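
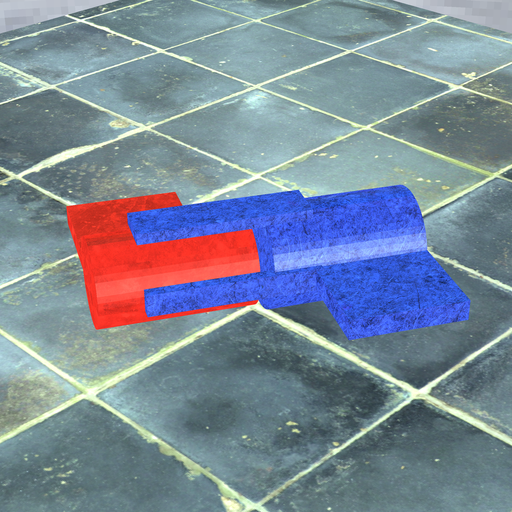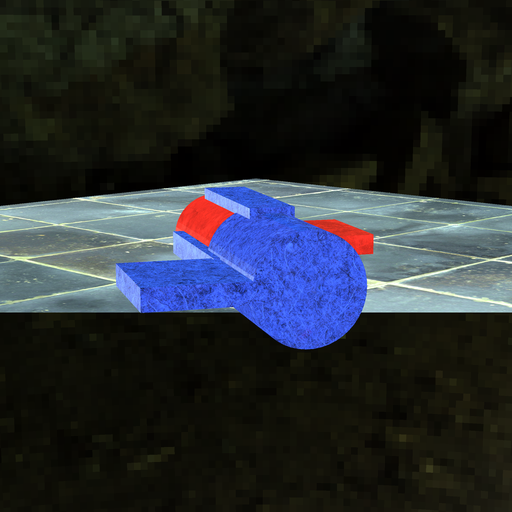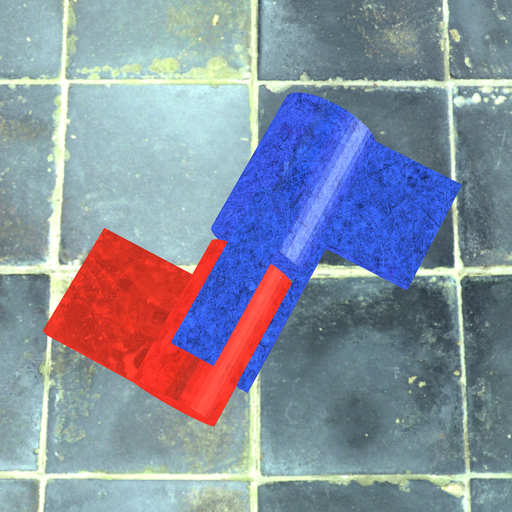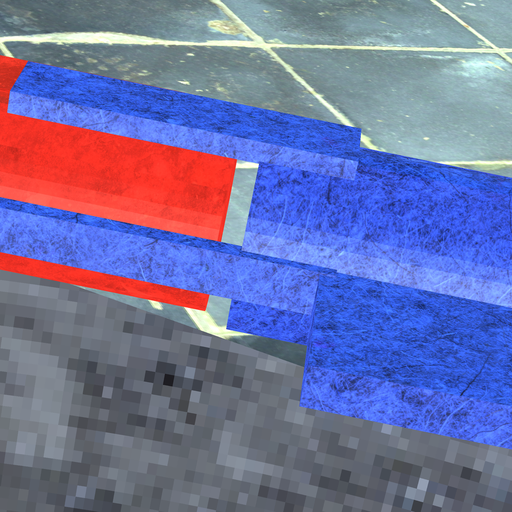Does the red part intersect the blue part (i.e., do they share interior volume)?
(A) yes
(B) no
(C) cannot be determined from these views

(B) no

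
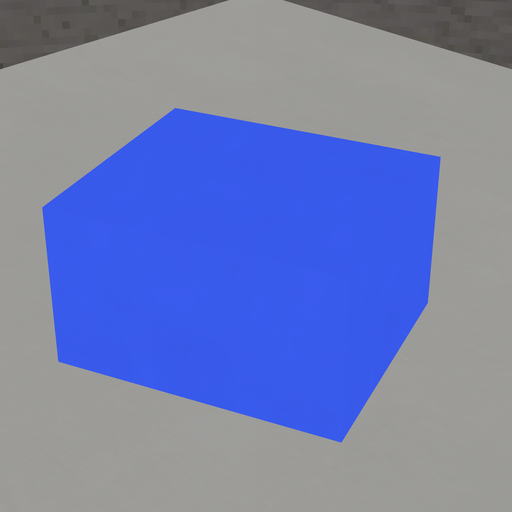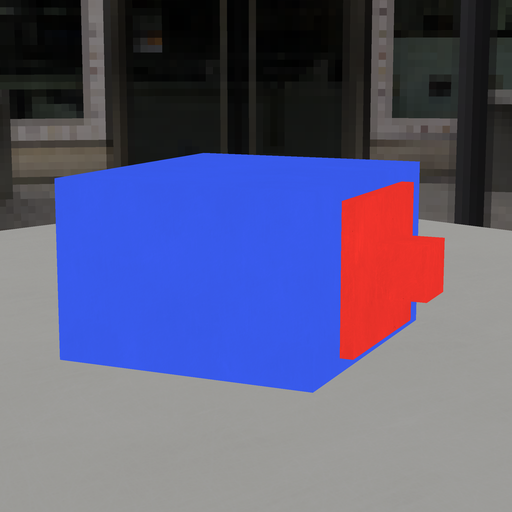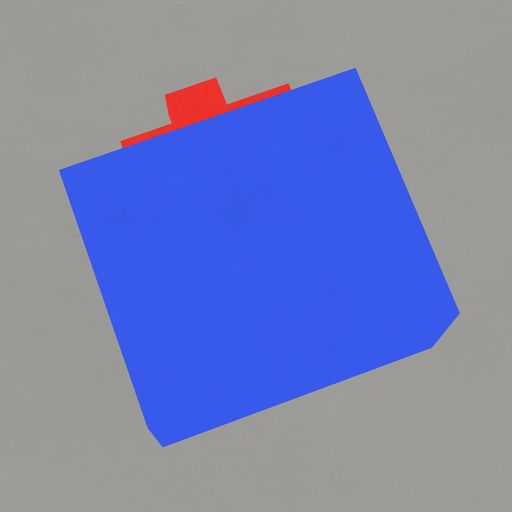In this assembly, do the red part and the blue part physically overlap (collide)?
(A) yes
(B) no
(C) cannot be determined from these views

(C) cannot be determined from these views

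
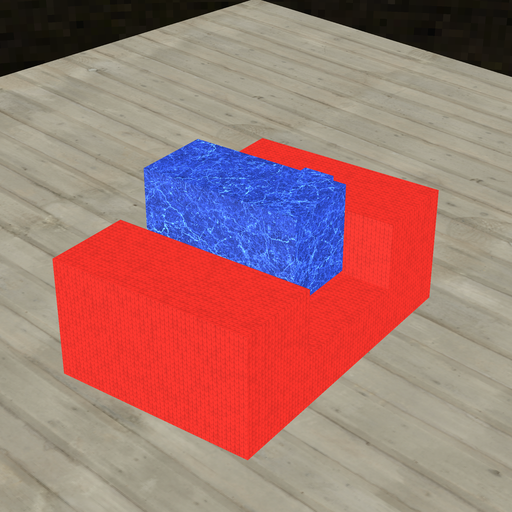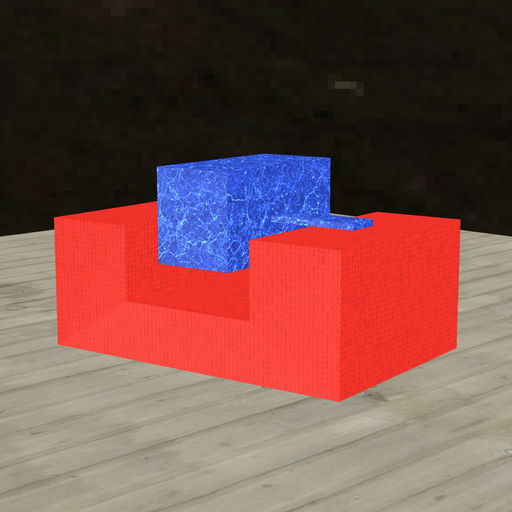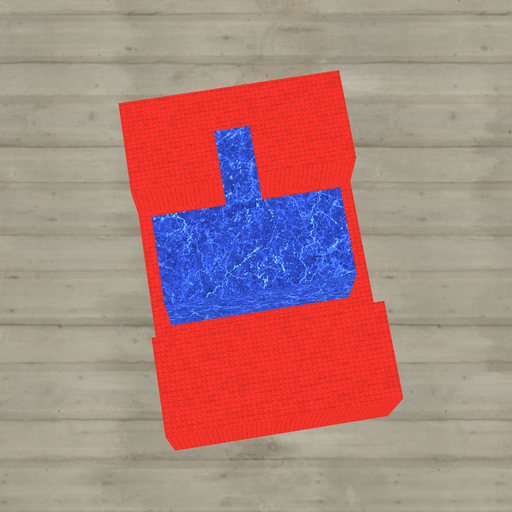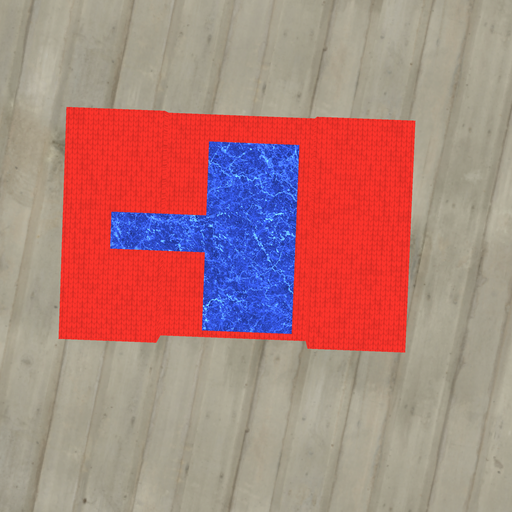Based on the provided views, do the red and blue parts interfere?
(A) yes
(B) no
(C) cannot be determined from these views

(B) no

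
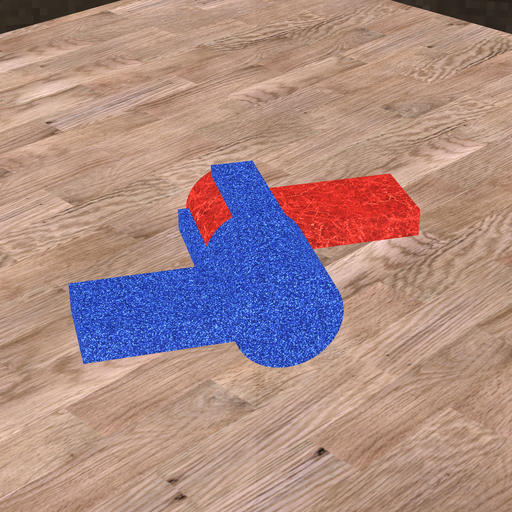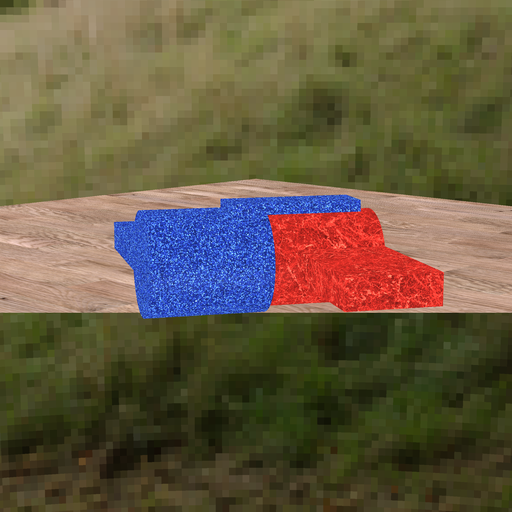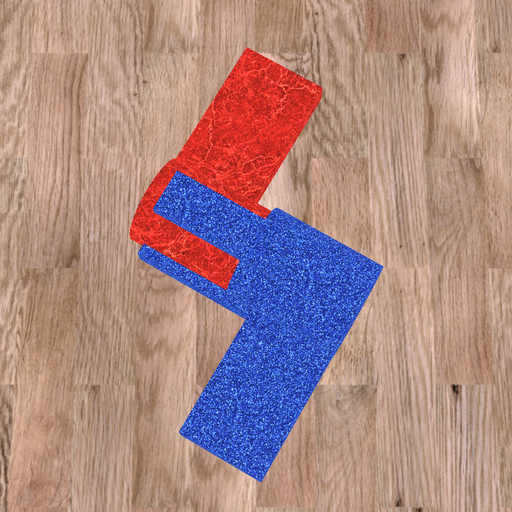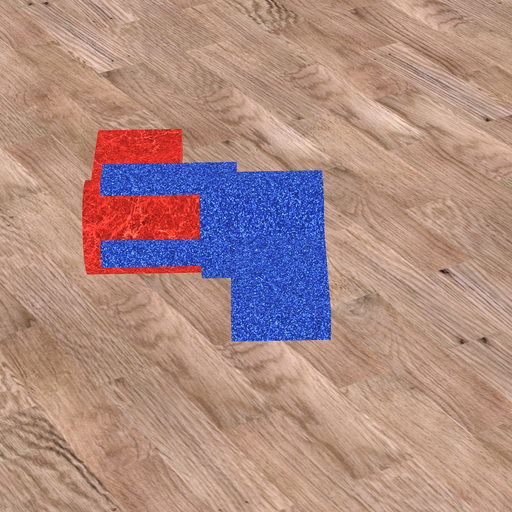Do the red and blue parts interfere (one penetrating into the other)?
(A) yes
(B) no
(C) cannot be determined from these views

(A) yes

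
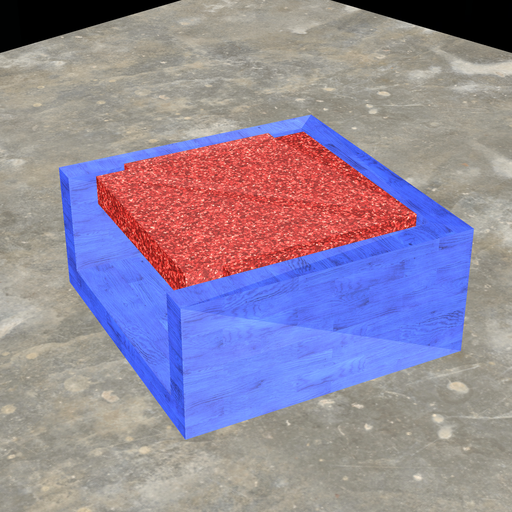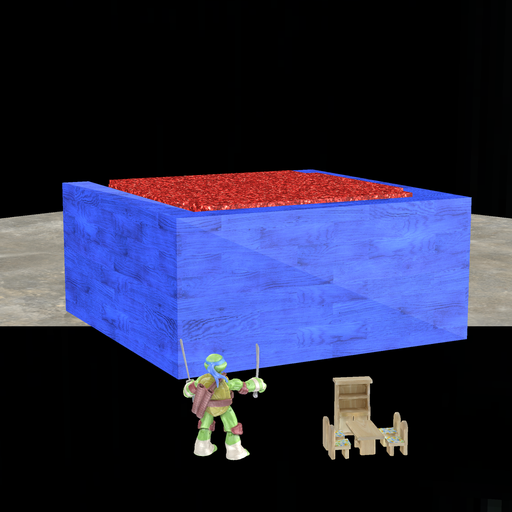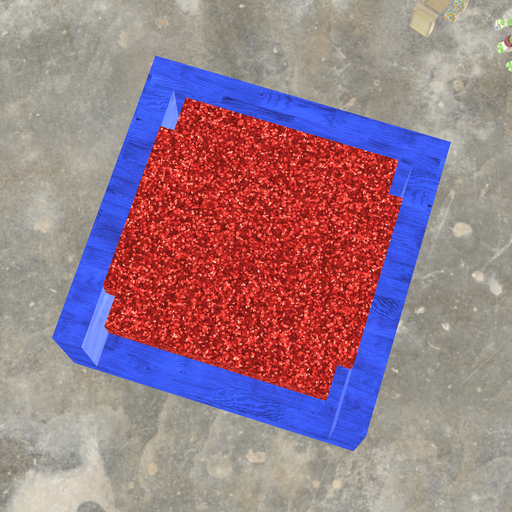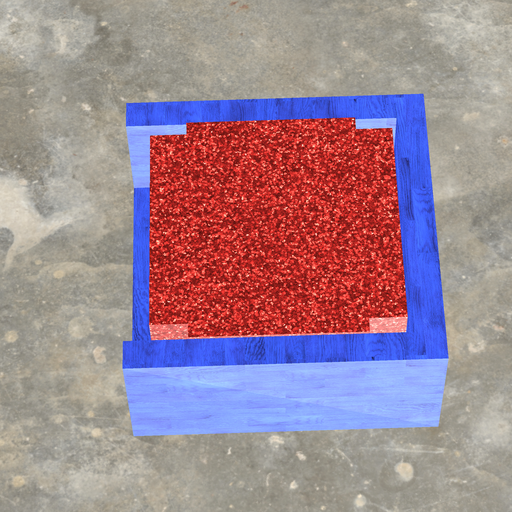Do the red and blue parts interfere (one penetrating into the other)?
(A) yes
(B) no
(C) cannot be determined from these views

(B) no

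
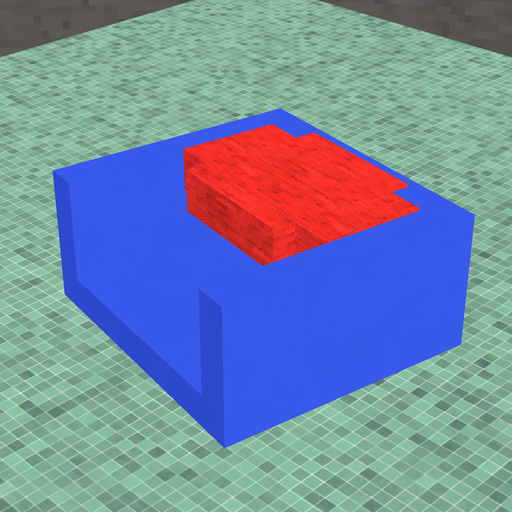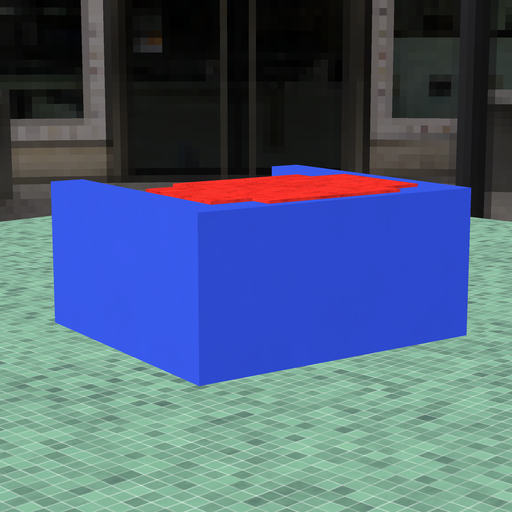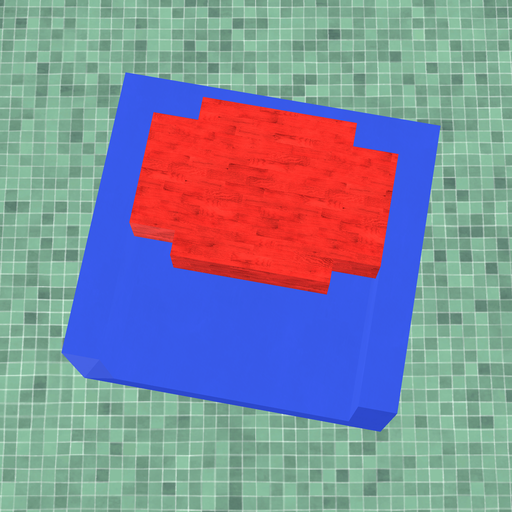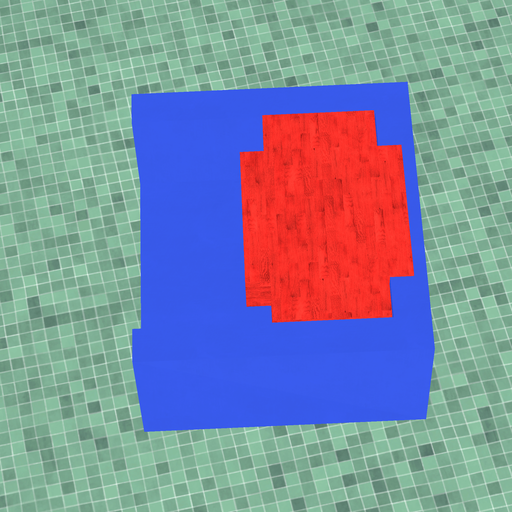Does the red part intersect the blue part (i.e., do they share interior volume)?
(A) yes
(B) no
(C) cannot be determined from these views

(A) yes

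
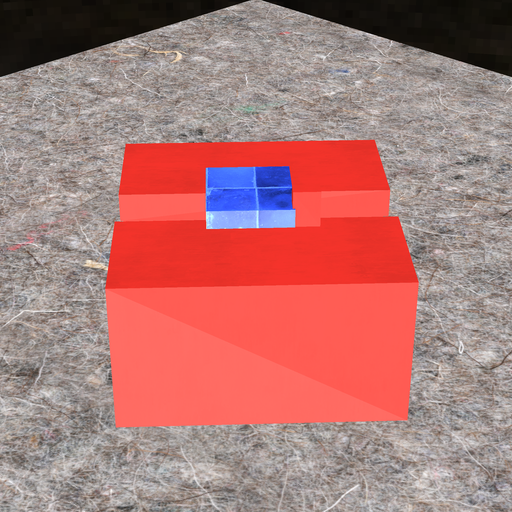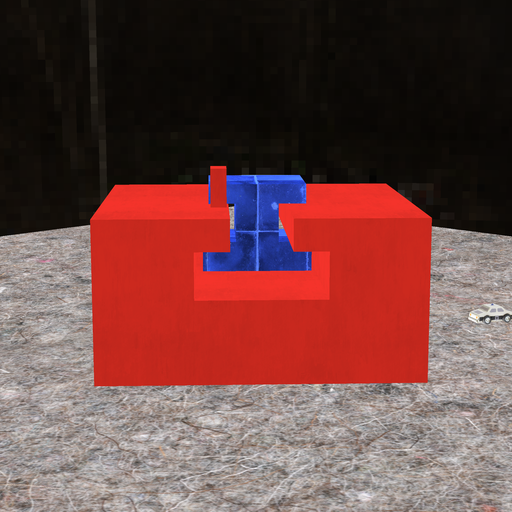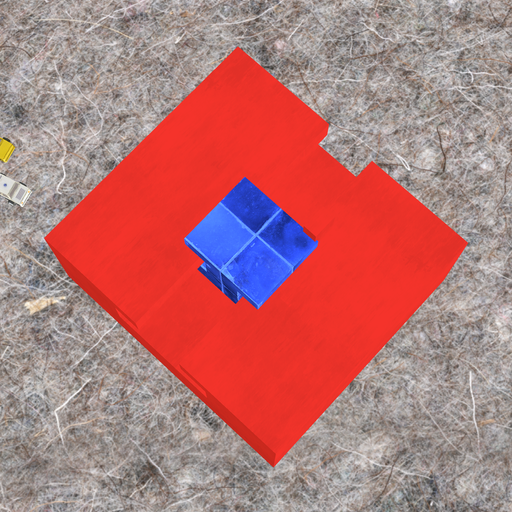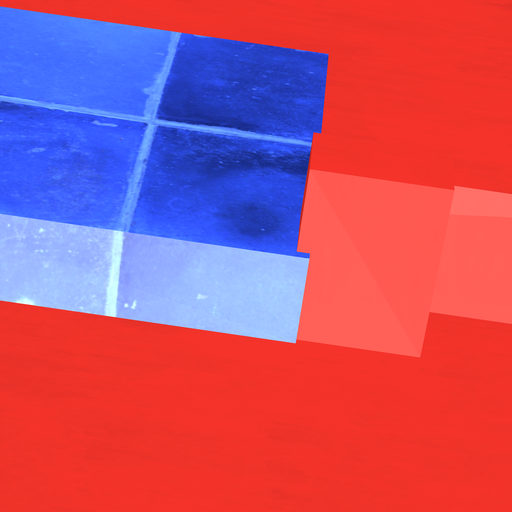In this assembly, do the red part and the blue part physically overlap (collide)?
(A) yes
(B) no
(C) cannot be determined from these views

(A) yes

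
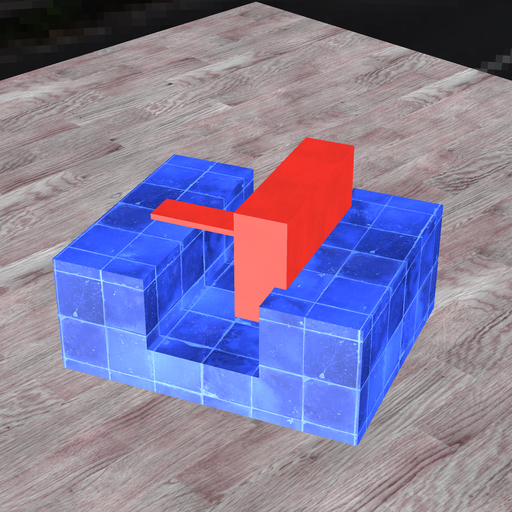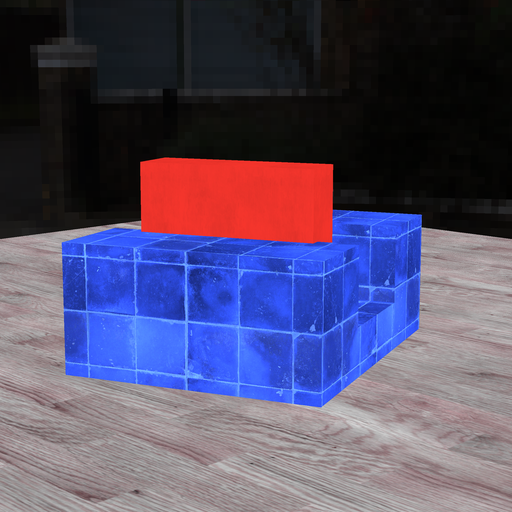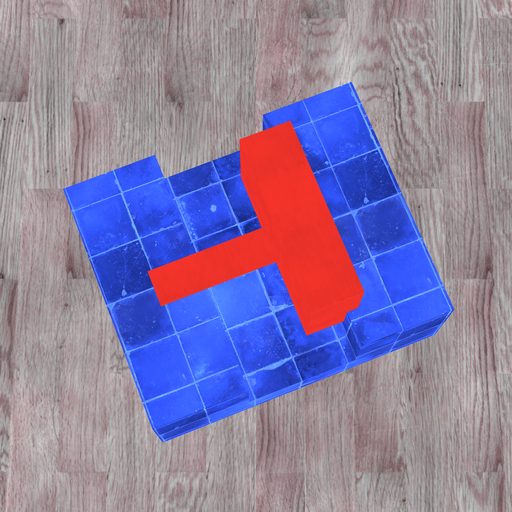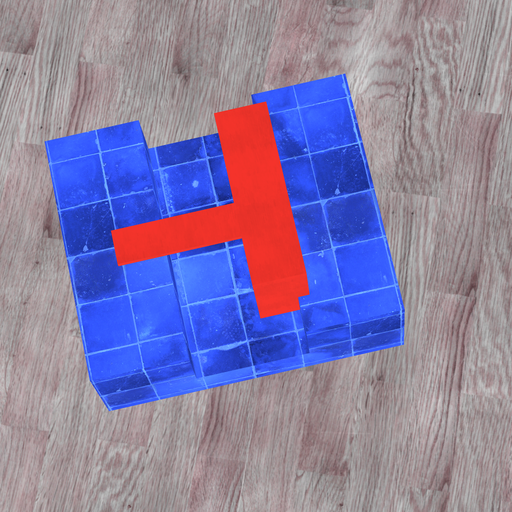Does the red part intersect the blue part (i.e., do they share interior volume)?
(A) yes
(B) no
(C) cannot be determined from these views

(A) yes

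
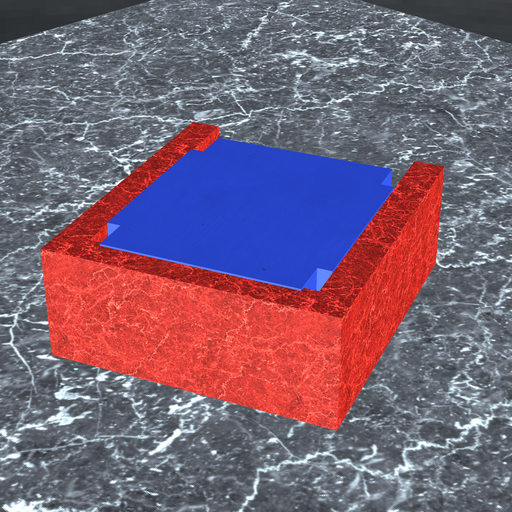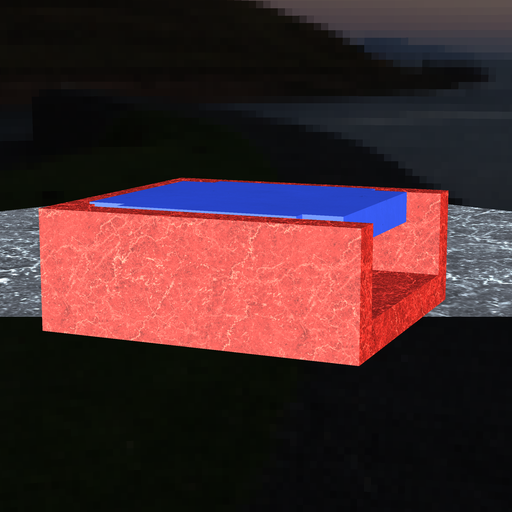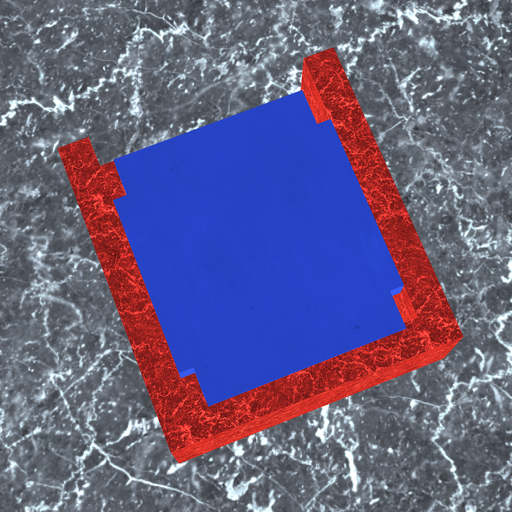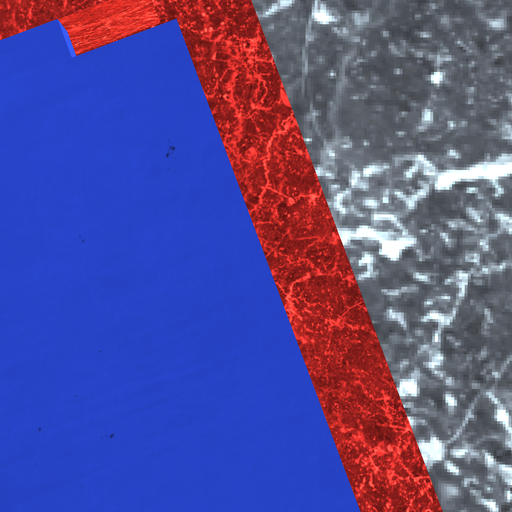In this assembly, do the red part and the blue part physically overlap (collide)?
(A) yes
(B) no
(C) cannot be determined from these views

(A) yes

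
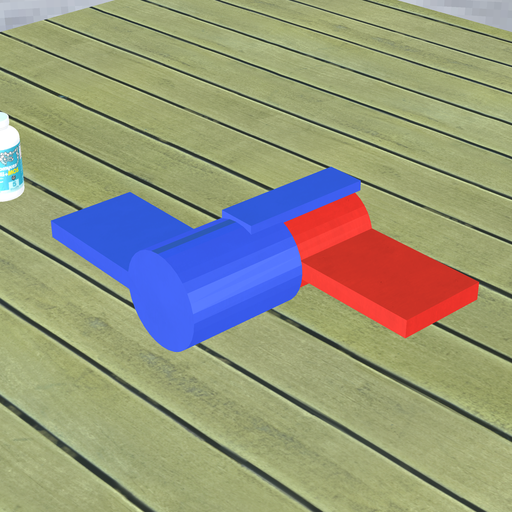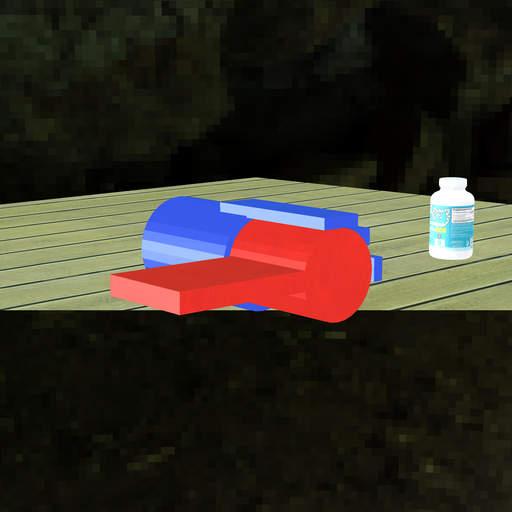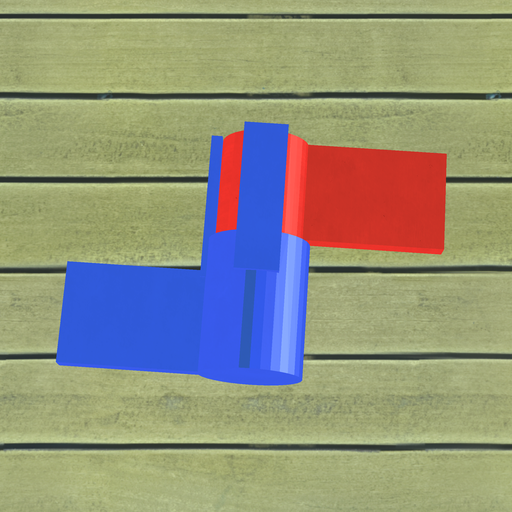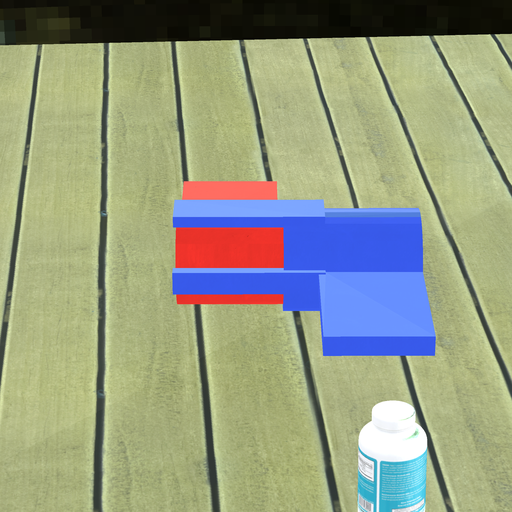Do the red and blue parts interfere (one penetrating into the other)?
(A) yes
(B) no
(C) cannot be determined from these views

(A) yes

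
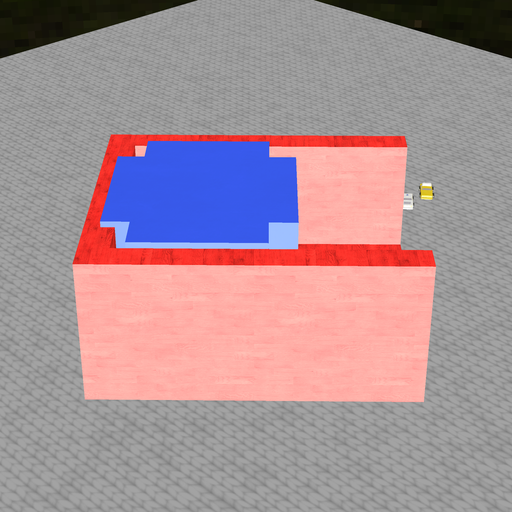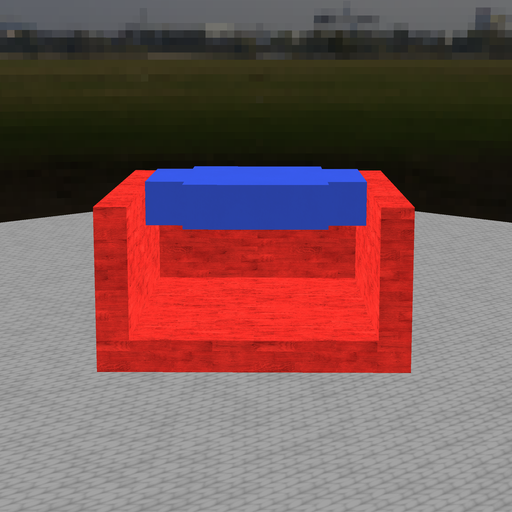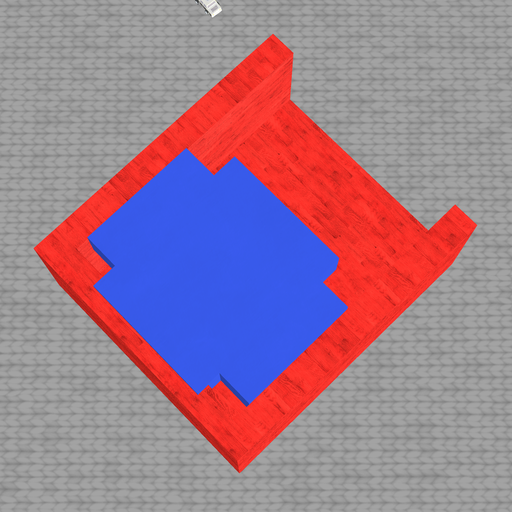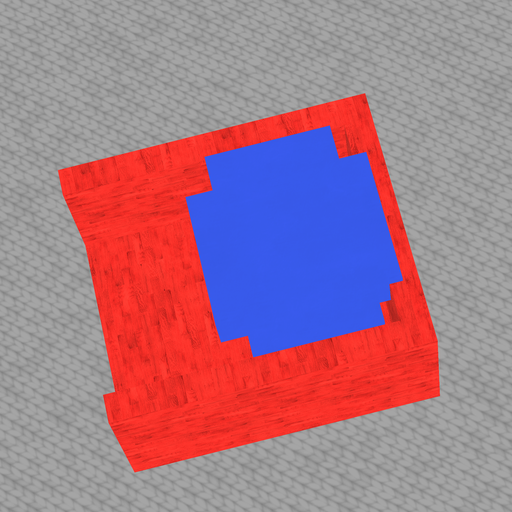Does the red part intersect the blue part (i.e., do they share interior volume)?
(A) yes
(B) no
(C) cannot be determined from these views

(A) yes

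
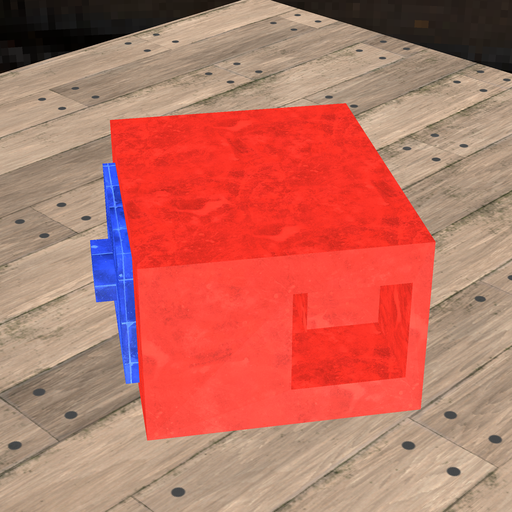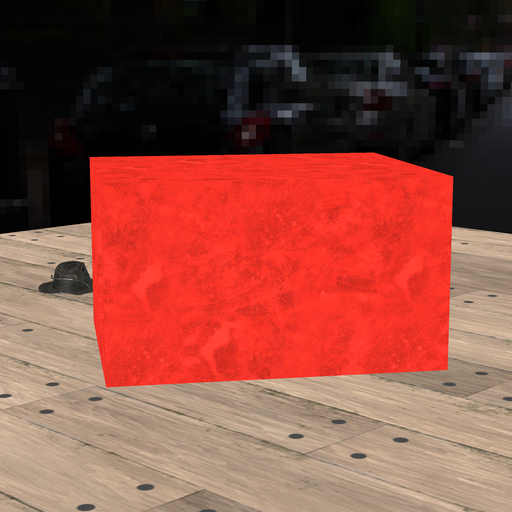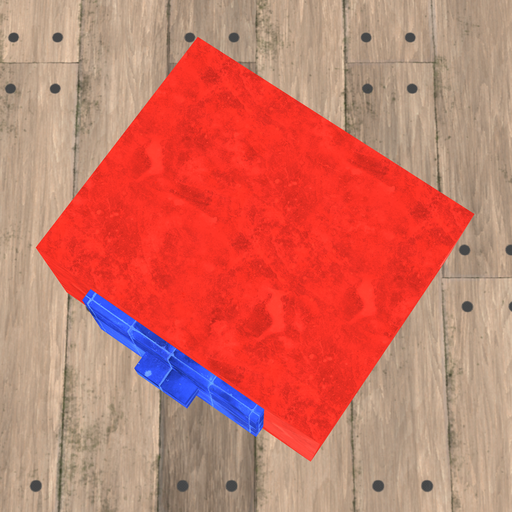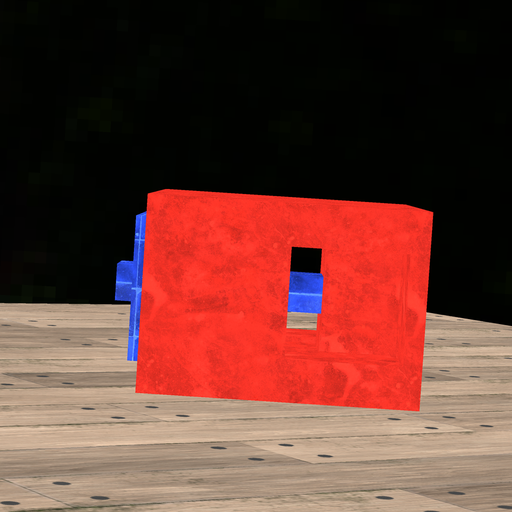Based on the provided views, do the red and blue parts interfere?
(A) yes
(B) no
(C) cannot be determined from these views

(A) yes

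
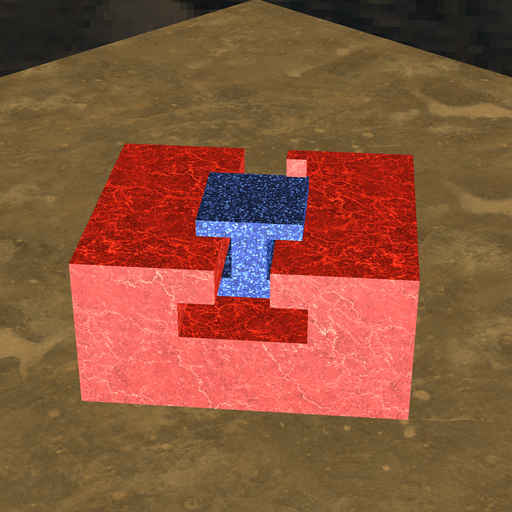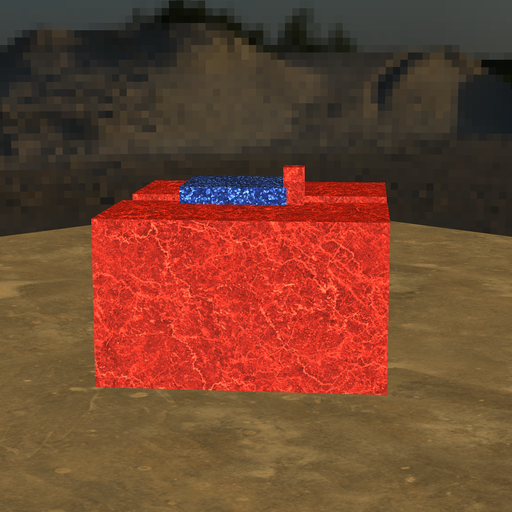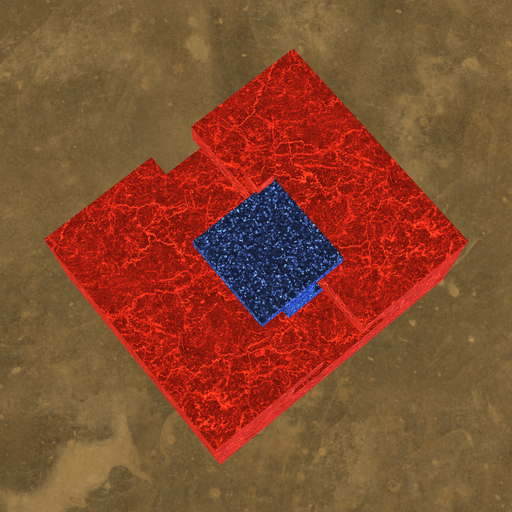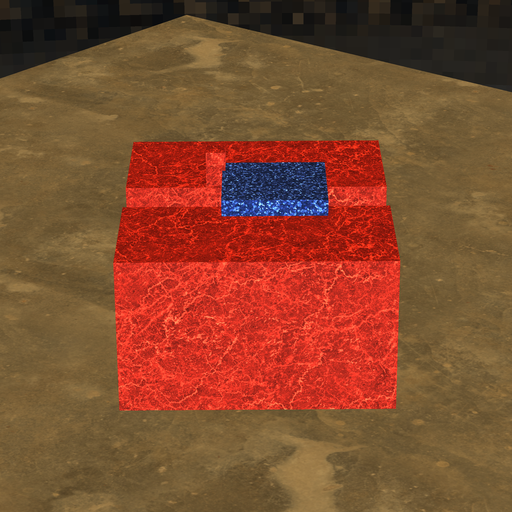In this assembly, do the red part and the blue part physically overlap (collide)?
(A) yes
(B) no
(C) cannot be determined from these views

(A) yes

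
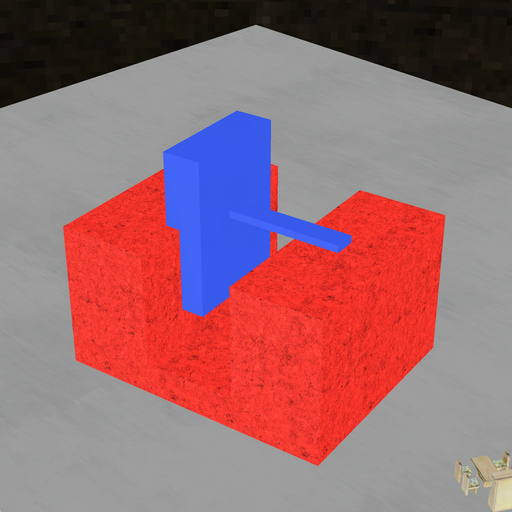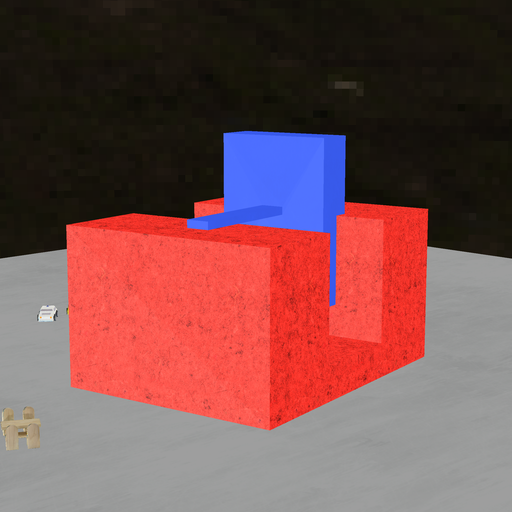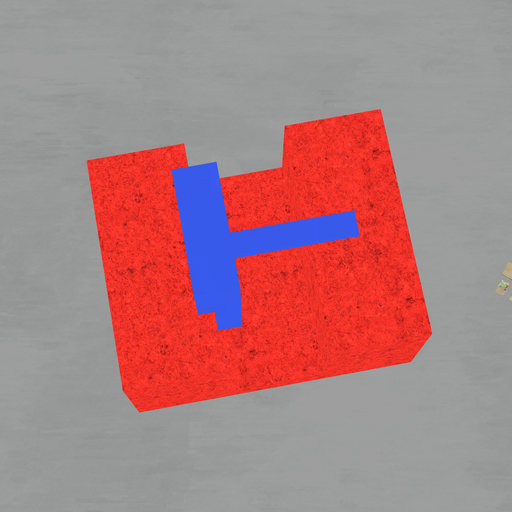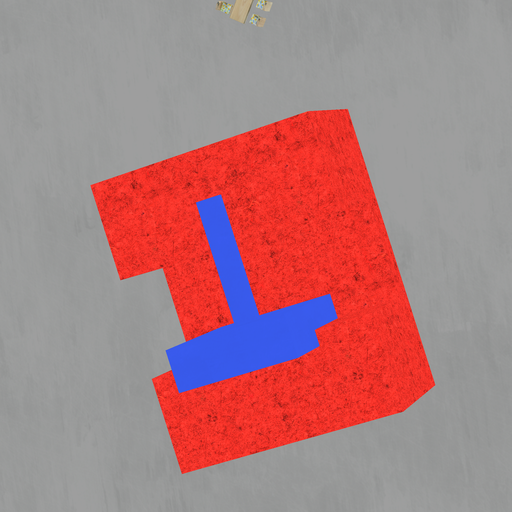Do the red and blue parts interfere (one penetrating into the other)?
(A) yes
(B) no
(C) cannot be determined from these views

(A) yes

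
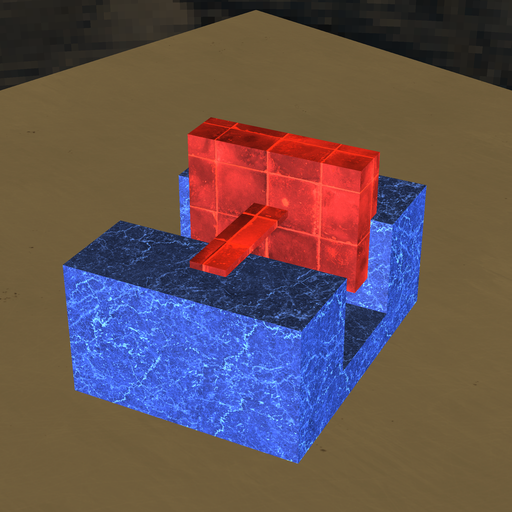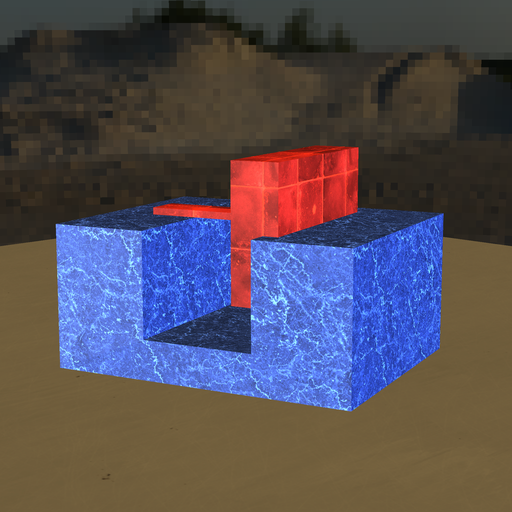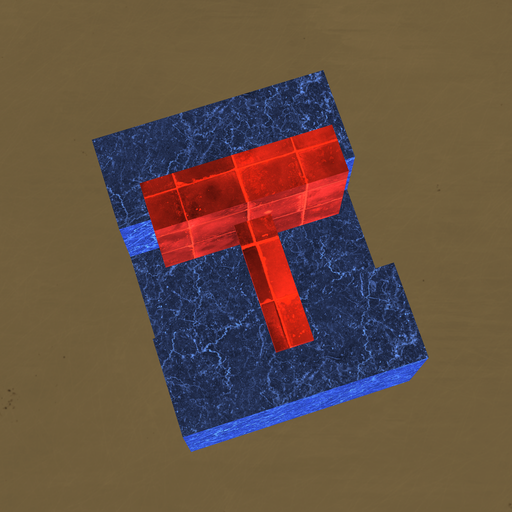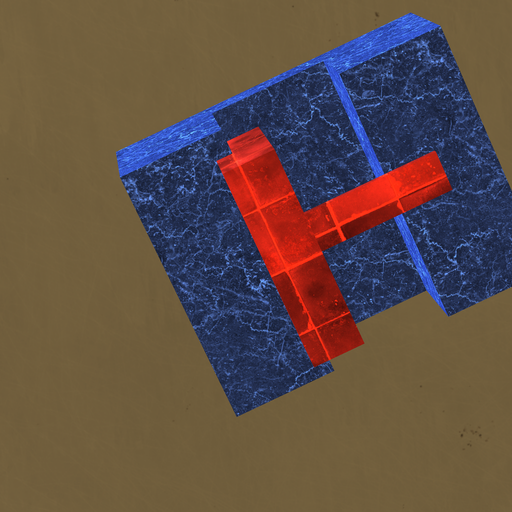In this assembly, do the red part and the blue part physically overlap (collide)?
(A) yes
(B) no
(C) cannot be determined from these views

(A) yes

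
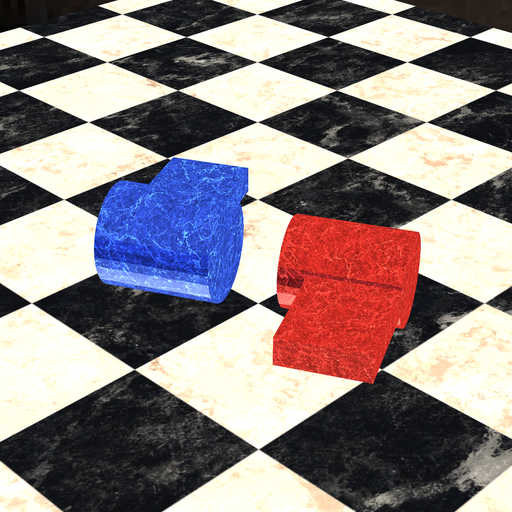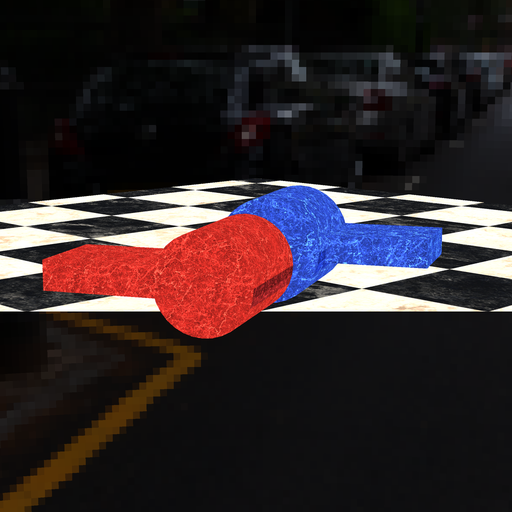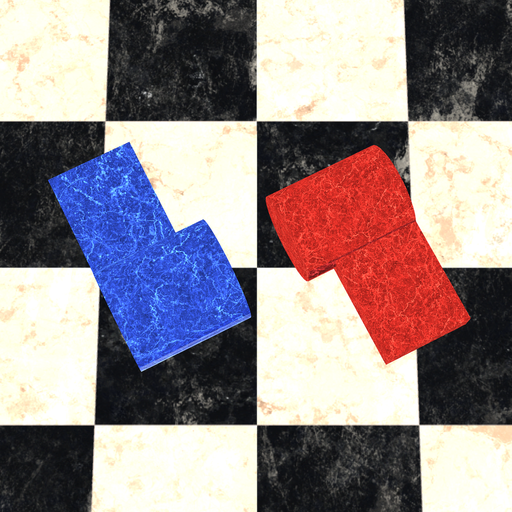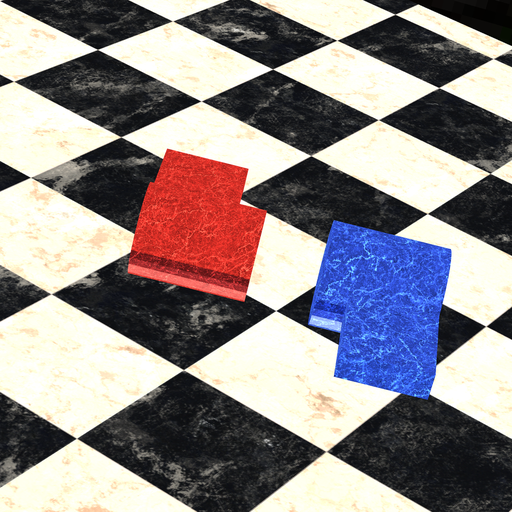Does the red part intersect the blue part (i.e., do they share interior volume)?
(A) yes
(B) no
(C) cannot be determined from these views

(B) no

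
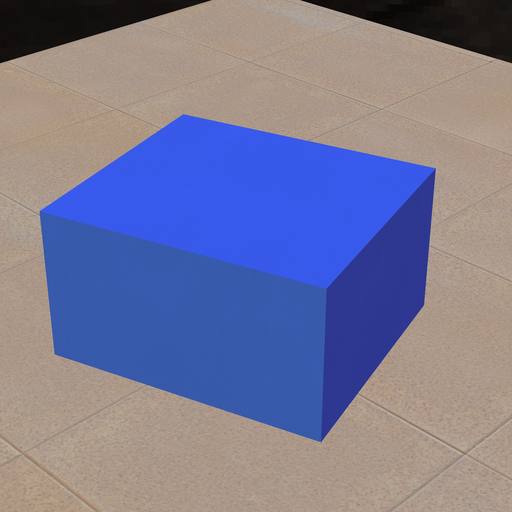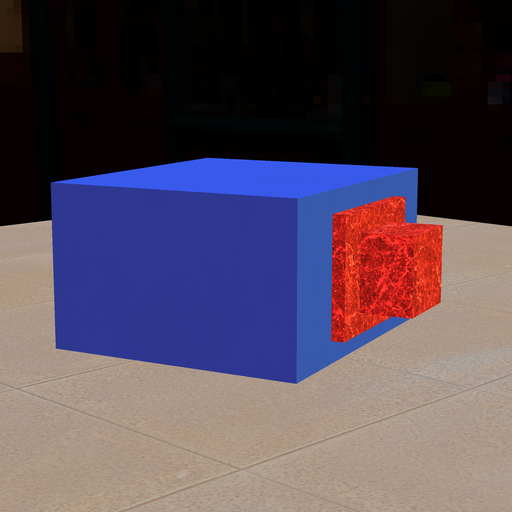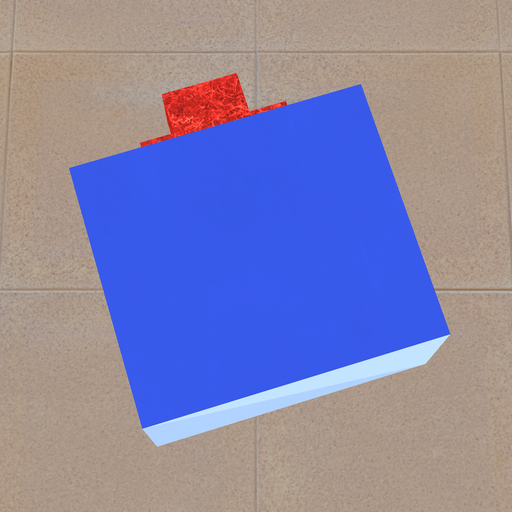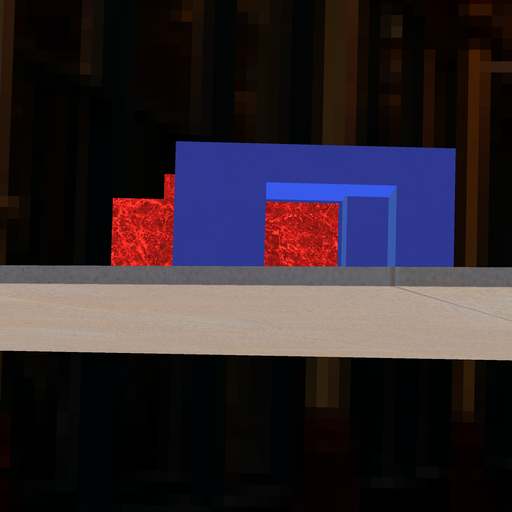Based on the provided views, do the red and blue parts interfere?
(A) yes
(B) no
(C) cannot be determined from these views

(B) no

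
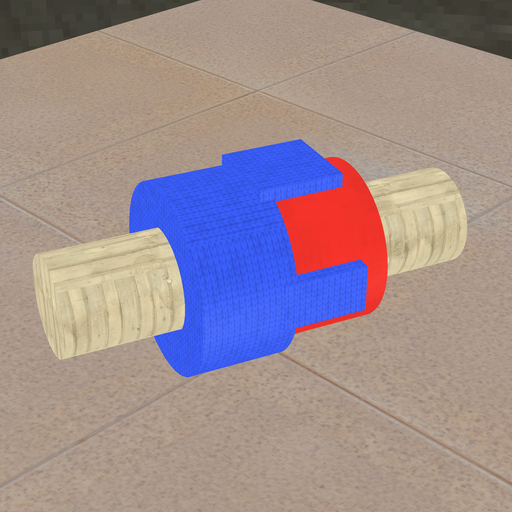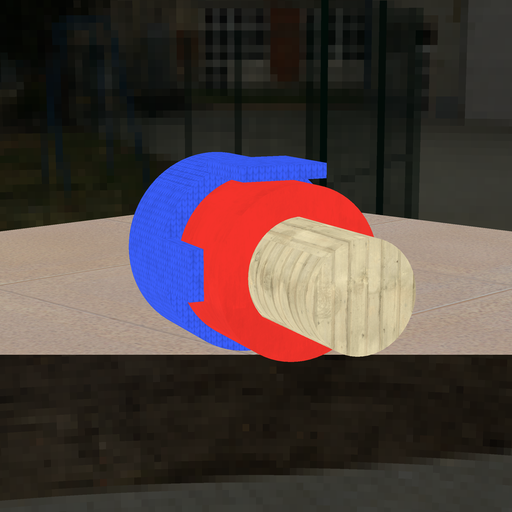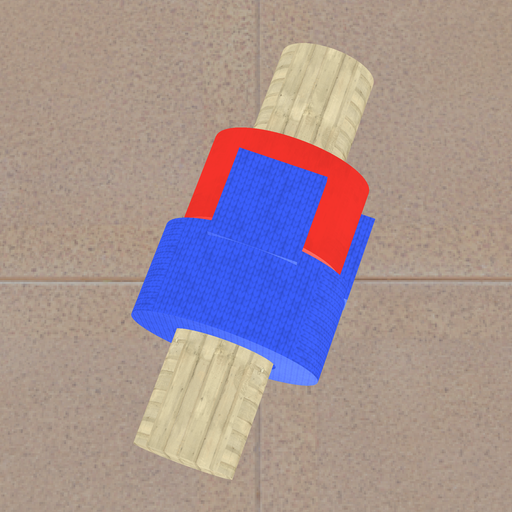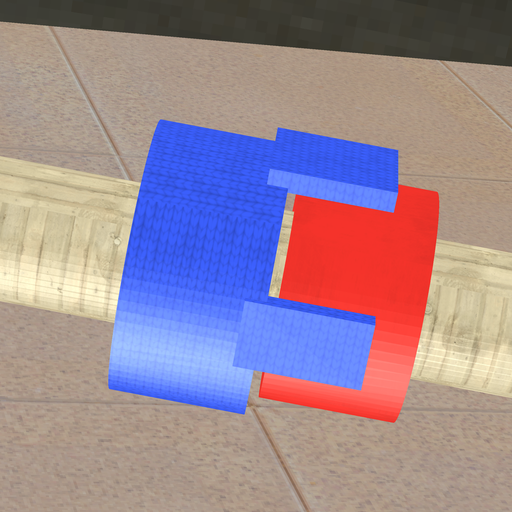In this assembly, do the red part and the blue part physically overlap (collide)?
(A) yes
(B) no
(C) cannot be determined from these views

(B) no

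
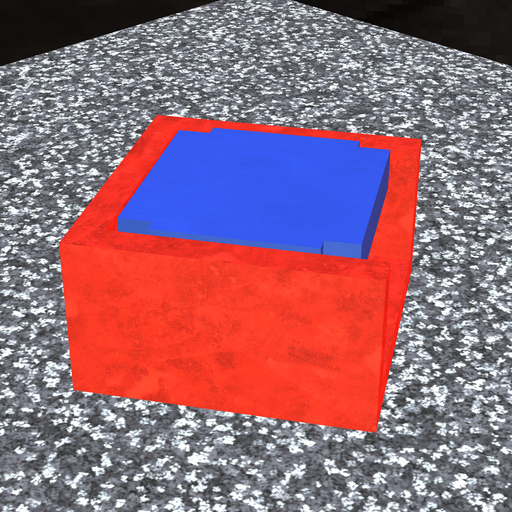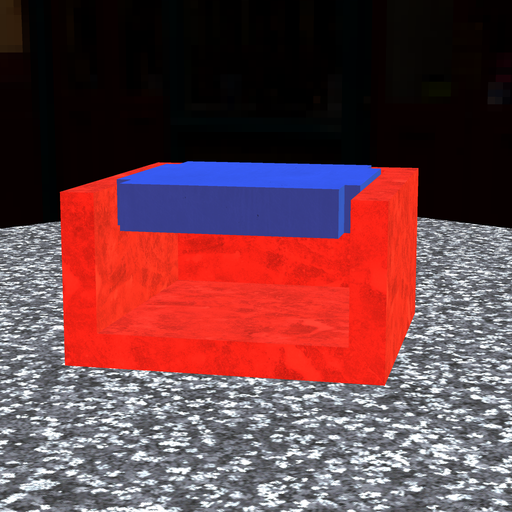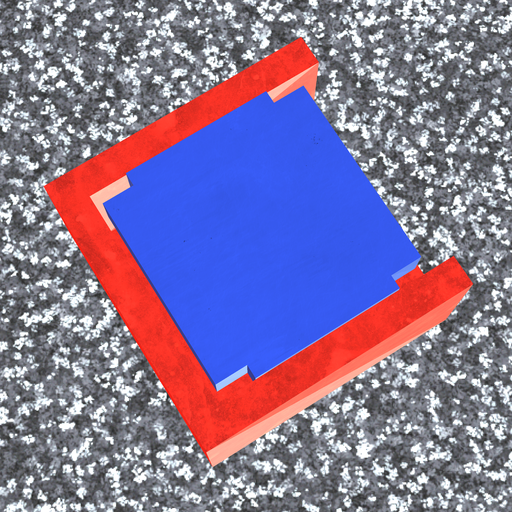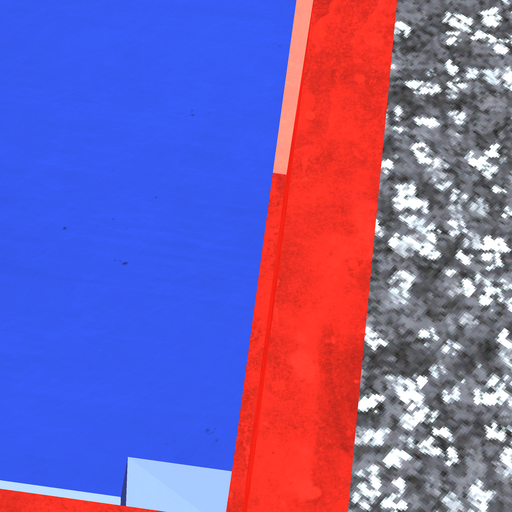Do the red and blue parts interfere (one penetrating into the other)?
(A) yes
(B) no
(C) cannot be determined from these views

(B) no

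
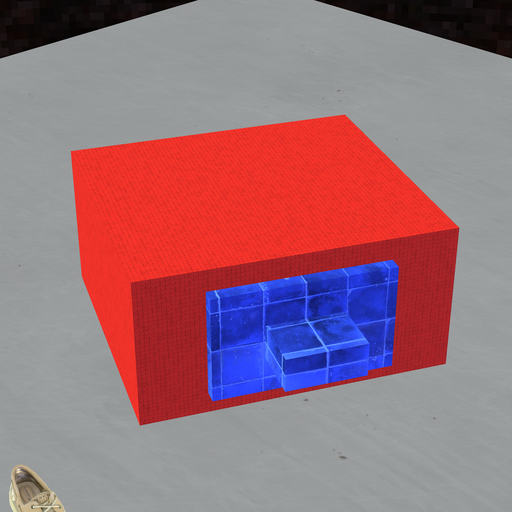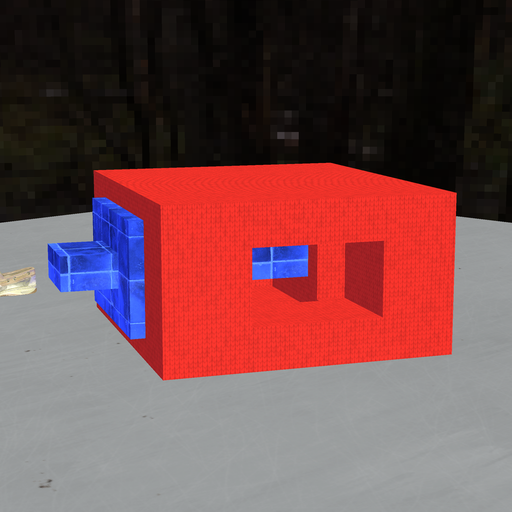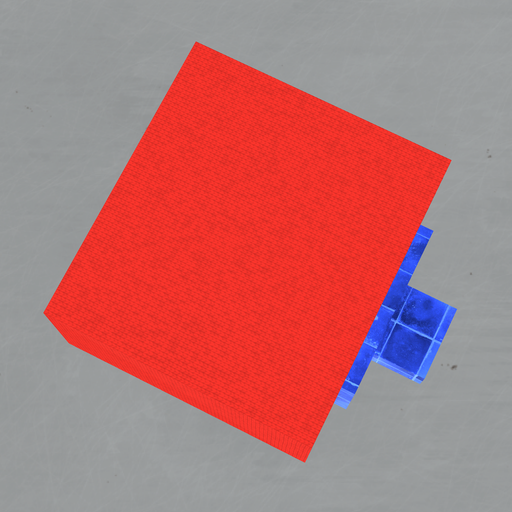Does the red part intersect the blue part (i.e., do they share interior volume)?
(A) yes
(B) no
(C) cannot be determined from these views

(A) yes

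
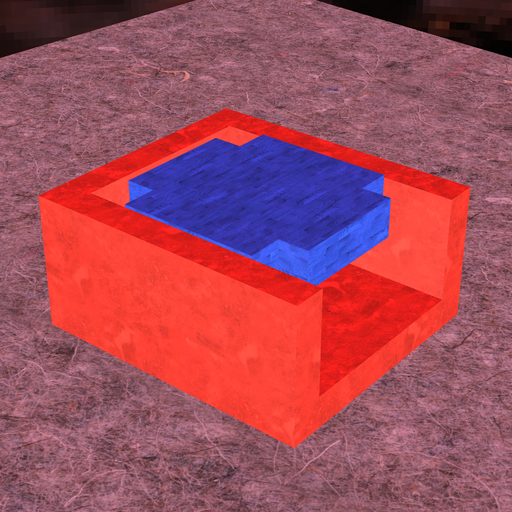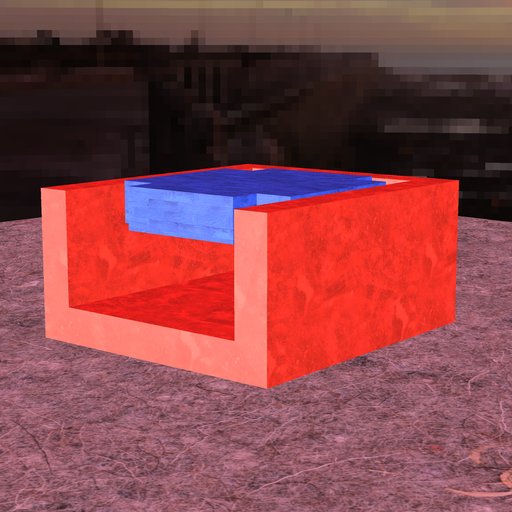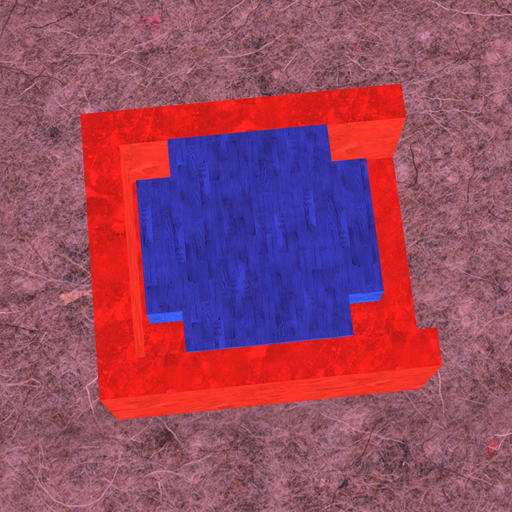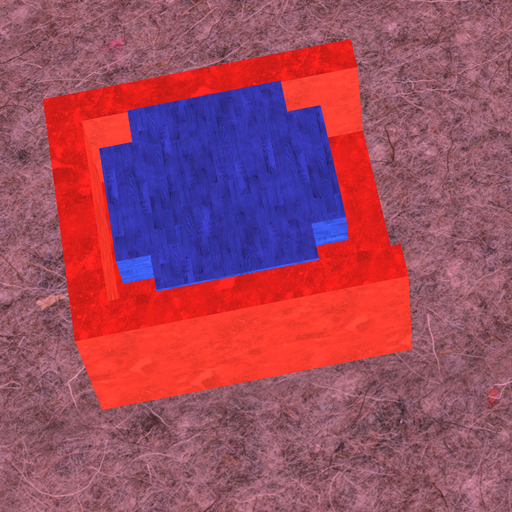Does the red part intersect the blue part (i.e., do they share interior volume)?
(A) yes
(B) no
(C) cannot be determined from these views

(B) no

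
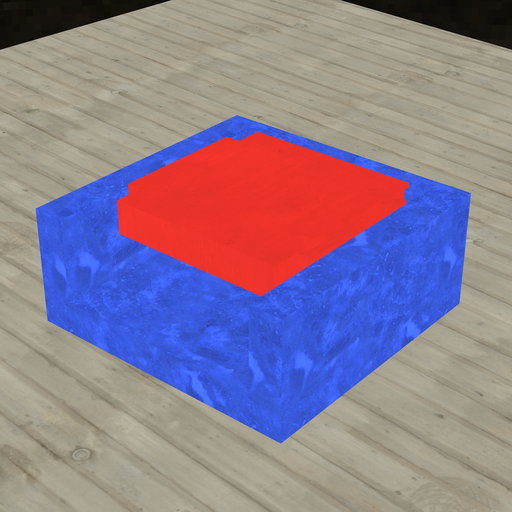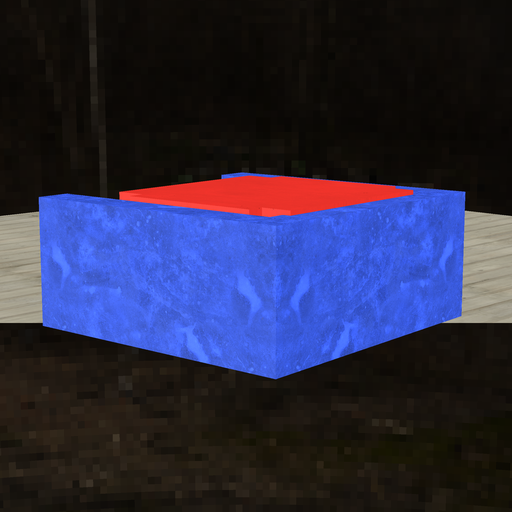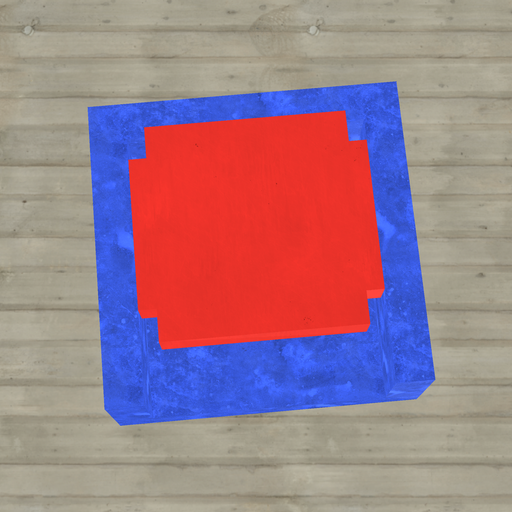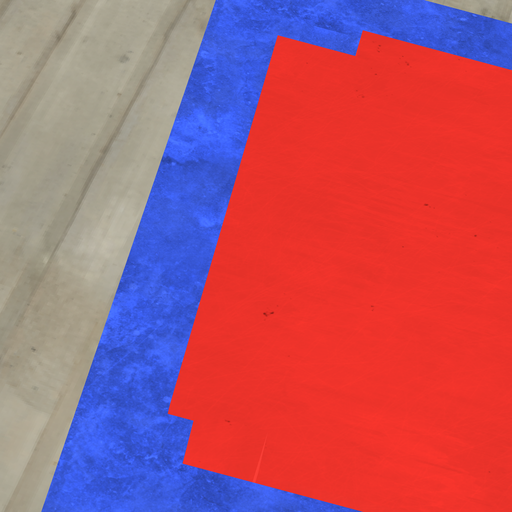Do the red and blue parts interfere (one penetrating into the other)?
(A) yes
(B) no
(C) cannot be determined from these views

(A) yes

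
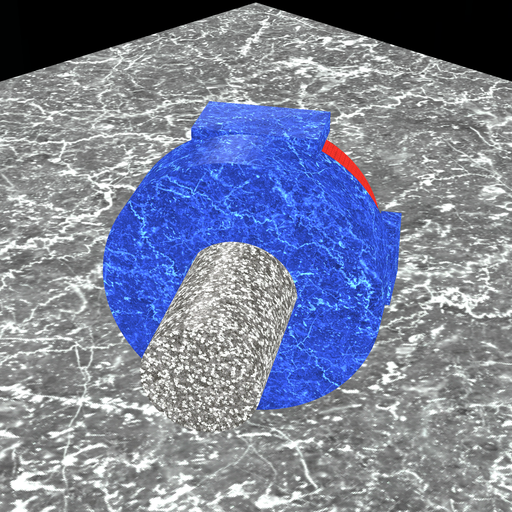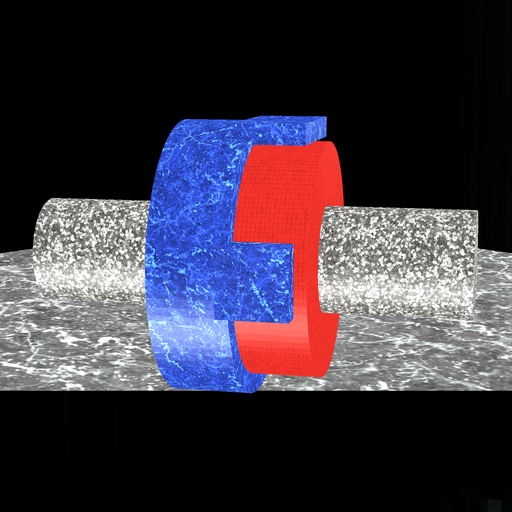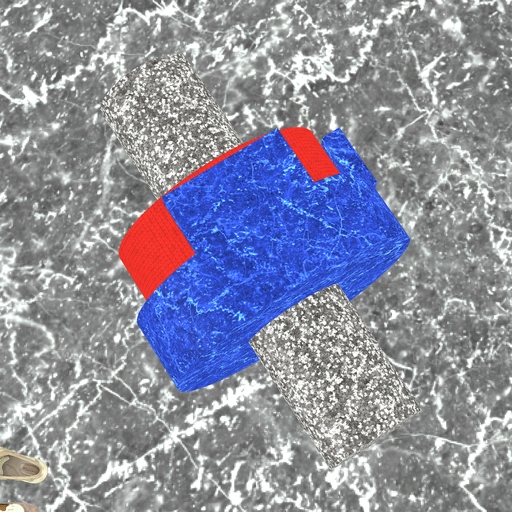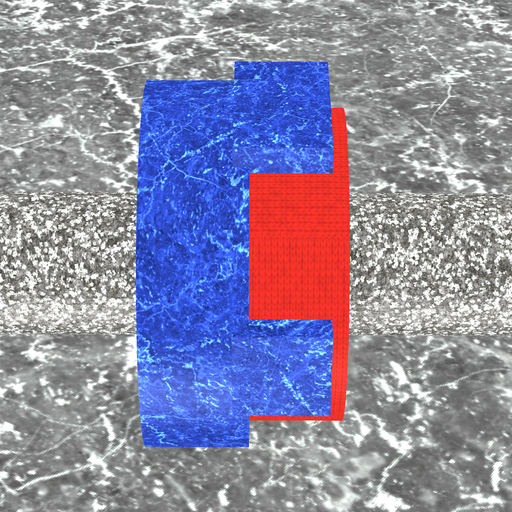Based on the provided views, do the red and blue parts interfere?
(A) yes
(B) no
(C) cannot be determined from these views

(A) yes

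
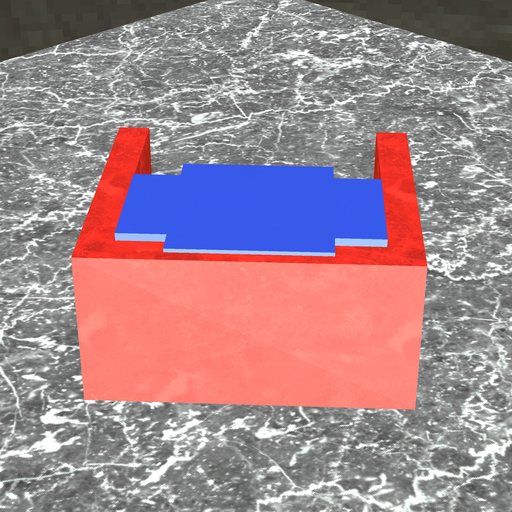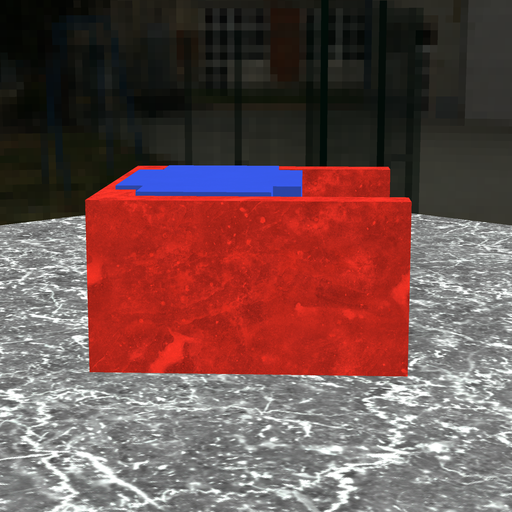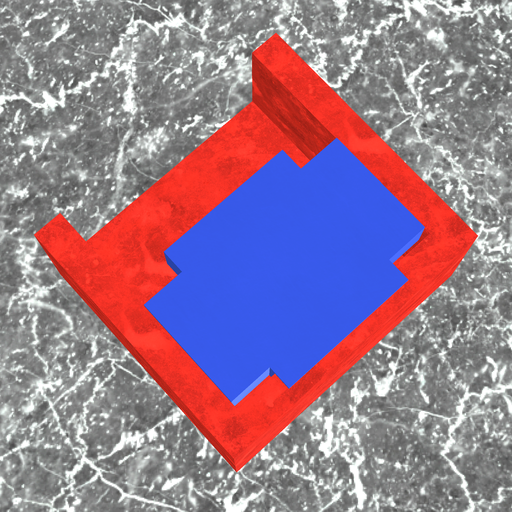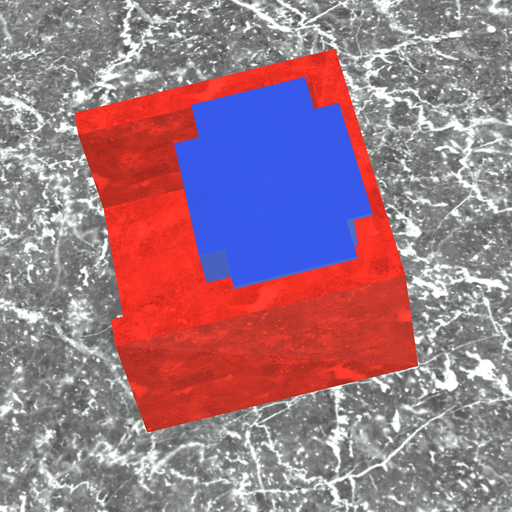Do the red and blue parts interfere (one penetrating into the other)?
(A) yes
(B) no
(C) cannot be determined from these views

(A) yes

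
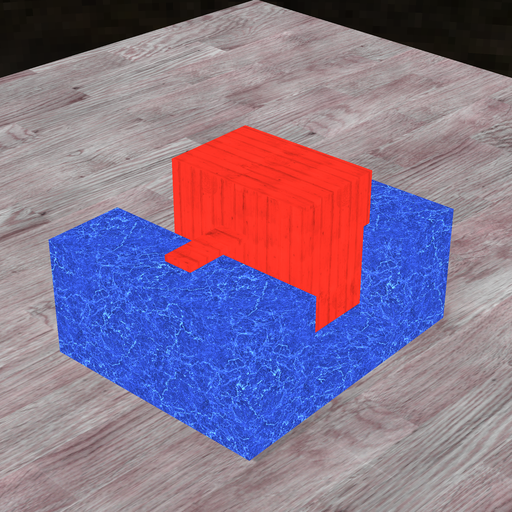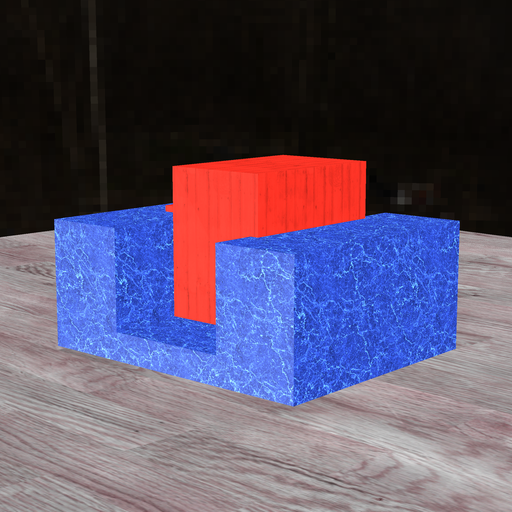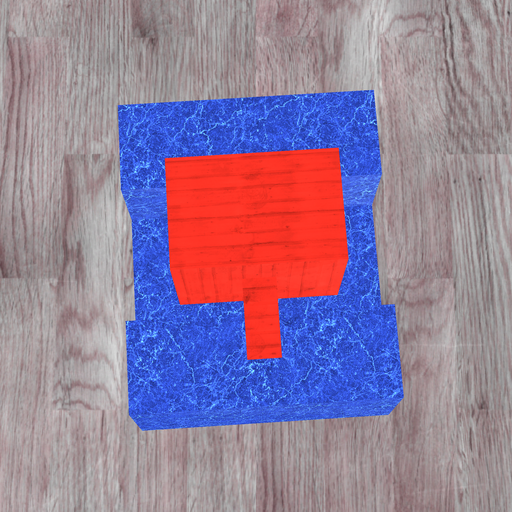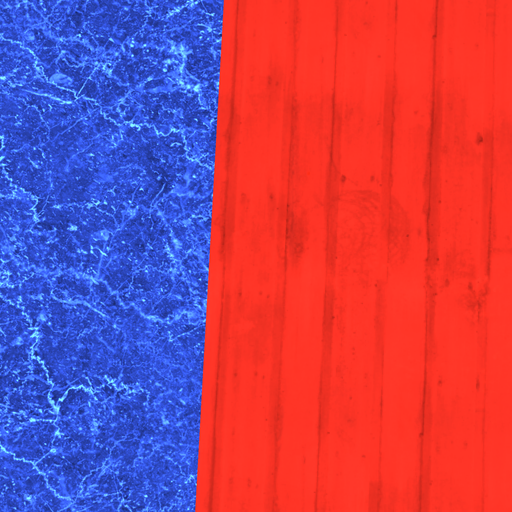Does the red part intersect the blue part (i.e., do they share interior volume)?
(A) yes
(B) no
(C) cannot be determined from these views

(A) yes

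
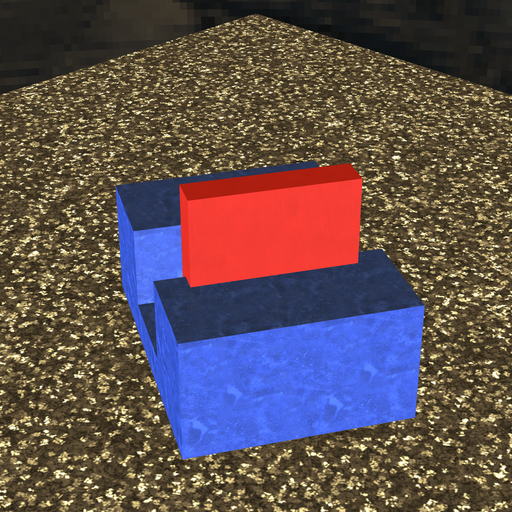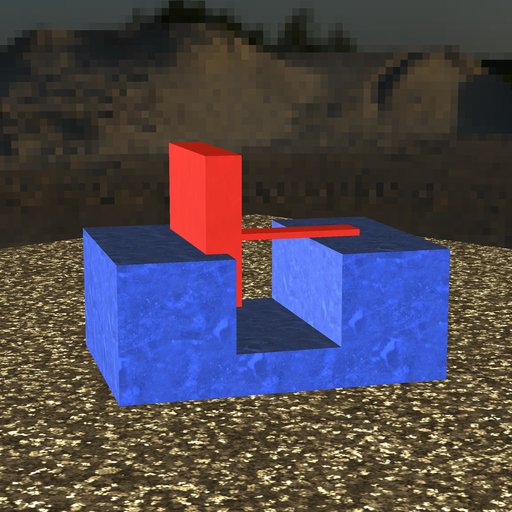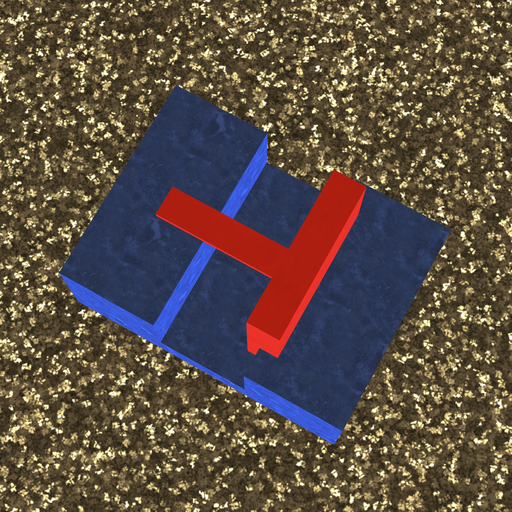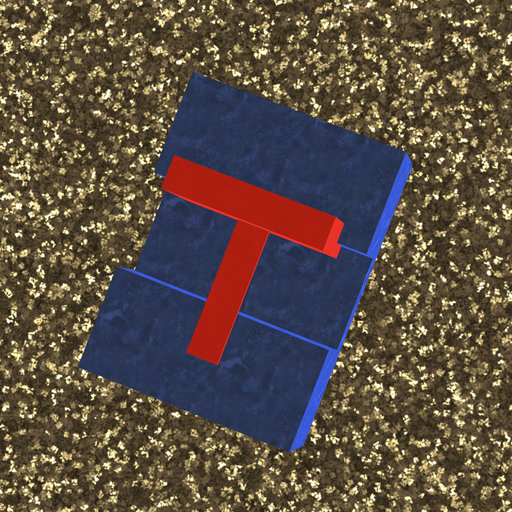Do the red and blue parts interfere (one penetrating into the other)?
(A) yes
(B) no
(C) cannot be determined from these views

(A) yes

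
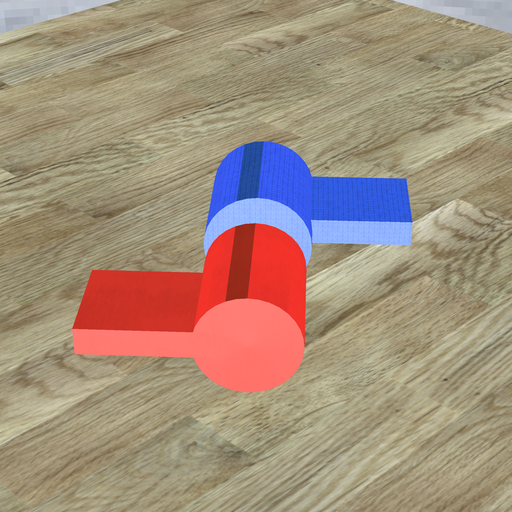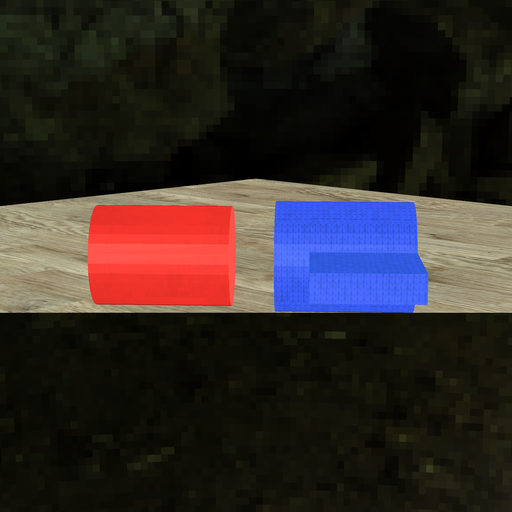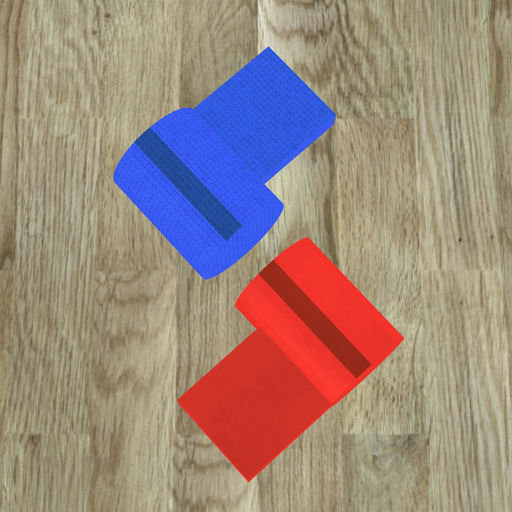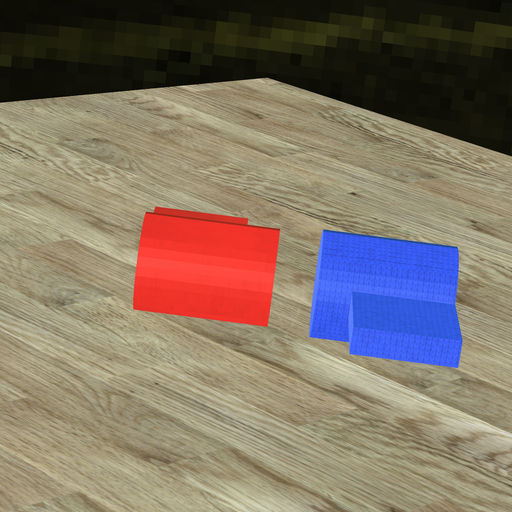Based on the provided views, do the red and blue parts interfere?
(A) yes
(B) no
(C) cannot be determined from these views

(B) no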